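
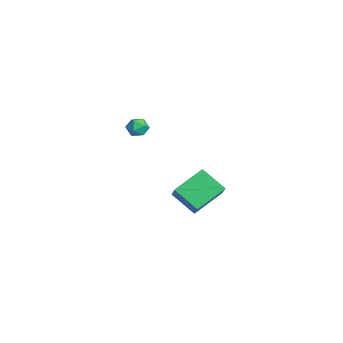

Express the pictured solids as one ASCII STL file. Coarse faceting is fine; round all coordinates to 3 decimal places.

solid 
facet normal -0.798 0.356 0.487
outer loop
vertex -3.927 2.822 -1.7
vertex -3.909 2.226 -1.234
vertex -3.523 2.854 -1.061
endloop
endfacet
facet normal -0.407 0.888 0.213
outer loop
vertex -3.927 2.822 -1.7
vertex -3.523 2.854 -1.061
vertex -3.239 3.138 -1.703
endloop
endfacet
facet normal -0.365 0.790 -0.492
outer loop
vertex -3.927 2.822 -1.7
vertex -3.239 3.138 -1.703
vertex -3.45 2.686 -2.272
endloop
endfacet
facet normal -0.729 0.198 -0.655
outer loop
vertex -3.927 2.822 -1.7
vertex -3.45 2.686 -2.272
vertex -3.864 2.122 -1.982
endloop
endfacet
facet normal -0.996 -0.069 -0.050
outer loop
vertex -3.927 2.822 -1.7
vertex -3.864 2.122 -1.982
vertex -3.909 2.226 -1.234
endloop
endfacet
facet normal 0.251 0.839 0.482
outer loop
vertex -3.239 3.138 -1.703
vertex -3.523 2.854 -1.061
vertex -2.796 2.738 -1.238
endloop
endfacet
facet normal -0.380 -0.021 0.925
outer loop
vertex -3.523 2.854 -1.061
vertex -3.909 2.226 -1.234
vertex -3.21 2.174 -0.948
endloop
endfacet
facet normal -0.701 -0.711 0.057
outer loop
vertex -3.909 2.226 -1.234
vertex -3.864 2.122 -1.982
vertex -3.421 1.722 -1.517
endloop
endfacet
facet normal -0.269 -0.277 -0.922
outer loop
vertex -3.864 2.122 -1.982
vertex -3.45 2.686 -2.272
vertex -3.137 2.006 -2.159
endloop
endfacet
facet normal 0.320 0.680 -0.659
outer loop
vertex -3.45 2.686 -2.272
vertex -3.239 3.138 -1.703
vertex -2.751 2.634 -1.986
endloop
endfacet
facet normal 0.729 -0.198 0.655
outer loop
vertex -2.733 2.038 -1.52
vertex -2.796 2.738 -1.238
vertex -3.21 2.174 -0.948
endloop
endfacet
facet normal 0.365 -0.790 0.492
outer loop
vertex -2.733 2.038 -1.52
vertex -3.21 2.174 -0.948
vertex -3.421 1.722 -1.517
endloop
endfacet
facet normal 0.407 -0.888 -0.213
outer loop
vertex -2.733 2.038 -1.52
vertex -3.421 1.722 -1.517
vertex -3.137 2.006 -2.159
endloop
endfacet
facet normal 0.798 -0.356 -0.487
outer loop
vertex -2.733 2.038 -1.52
vertex -3.137 2.006 -2.159
vertex -2.751 2.634 -1.986
endloop
endfacet
facet normal 0.996 0.069 0.050
outer loop
vertex -2.733 2.038 -1.52
vertex -2.751 2.634 -1.986
vertex -2.796 2.738 -1.238
endloop
endfacet
facet normal 0.269 0.277 0.922
outer loop
vertex -3.21 2.174 -0.948
vertex -2.796 2.738 -1.238
vertex -3.523 2.854 -1.061
endloop
endfacet
facet normal -0.320 -0.680 0.659
outer loop
vertex -3.421 1.722 -1.517
vertex -3.21 2.174 -0.948
vertex -3.909 2.226 -1.234
endloop
endfacet
facet normal -0.251 -0.839 -0.482
outer loop
vertex -3.137 2.006 -2.159
vertex -3.421 1.722 -1.517
vertex -3.864 2.122 -1.982
endloop
endfacet
facet normal 0.380 0.021 -0.925
outer loop
vertex -2.751 2.634 -1.986
vertex -3.137 2.006 -2.159
vertex -3.45 2.686 -2.272
endloop
endfacet
facet normal 0.701 0.711 -0.057
outer loop
vertex -2.796 2.738 -1.238
vertex -2.751 2.634 -1.986
vertex -3.239 3.138 -1.703
endloop
endfacet
facet normal -0.752 0.131 -0.646
outer loop
vertex 3.022 2.683 -3.716
vertex 2.447 4.436 -2.692
vertex 4.114 3.667 -4.789
endloop
endfacet
facet normal 0.272 -0.831 -0.485
outer loop
vertex 5.513 3.424 -3.588
vertex 3.022 2.683 -3.716
vertex 4.114 3.667 -4.789
endloop
endfacet
facet normal -0.752 0.131 -0.646
outer loop
vertex 4.114 3.667 -4.789
vertex 2.447 4.436 -2.692
vertex 3.539 5.42 -3.765
endloop
endfacet
facet normal 0.600 0.541 -0.589
outer loop
vertex 3.539 5.42 -3.765
vertex 5.513 3.424 -3.588
vertex 4.114 3.667 -4.789
endloop
endfacet
facet normal -0.600 -0.541 0.589
outer loop
vertex 3.022 2.683 -3.716
vertex 3.846 4.193 -1.491
vertex 2.447 4.436 -2.692
endloop
endfacet
facet normal 0.272 -0.831 -0.485
outer loop
vertex 4.421 2.44 -2.515
vertex 3.022 2.683 -3.716
vertex 5.513 3.424 -3.588
endloop
endfacet
facet normal -0.600 -0.541 0.589
outer loop
vertex 4.421 2.44 -2.515
vertex 3.846 4.193 -1.491
vertex 3.022 2.683 -3.716
endloop
endfacet
facet normal -0.272 0.831 0.485
outer loop
vertex 2.447 4.436 -2.692
vertex 3.846 4.193 -1.491
vertex 3.539 5.42 -3.765
endloop
endfacet
facet normal 0.600 0.541 -0.589
outer loop
vertex 4.938 5.177 -2.564
vertex 5.513 3.424 -3.588
vertex 3.539 5.42 -3.765
endloop
endfacet
facet normal -0.272 0.831 0.485
outer loop
vertex 3.539 5.42 -3.765
vertex 3.846 4.193 -1.491
vertex 4.938 5.177 -2.564
endloop
endfacet
facet normal 0.752 -0.131 0.646
outer loop
vertex 4.938 5.177 -2.564
vertex 4.421 2.44 -2.515
vertex 5.513 3.424 -3.588
endloop
endfacet
facet normal 0.752 -0.131 0.646
outer loop
vertex 3.846 4.193 -1.491
vertex 4.421 2.44 -2.515
vertex 4.938 5.177 -2.564
endloop
endfacet

endsolid


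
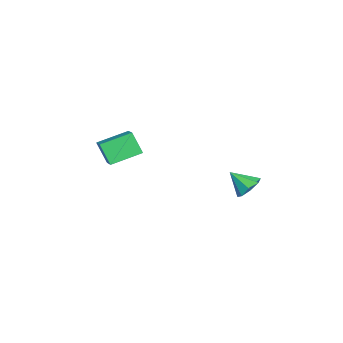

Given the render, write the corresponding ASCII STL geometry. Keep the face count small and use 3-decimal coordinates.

solid 
facet normal -0.347 -0.404 0.847
outer loop
vertex -1.803 -2.16 2.692
vertex -2.934 -2.44 2.095
vertex -1.079 -3.921 2.149
endloop
endfacet
facet normal 0.864 0.215 0.455
outer loop
vertex -0.546 -3.3 0.845
vertex -1.803 -2.16 2.692
vertex -1.079 -3.921 2.149
endloop
endfacet
facet normal -0.347 -0.403 0.847
outer loop
vertex -1.079 -3.921 2.149
vertex -2.934 -2.44 2.095
vertex -2.211 -4.202 1.552
endloop
endfacet
facet normal 0.365 -0.890 -0.274
outer loop
vertex -2.211 -4.202 1.552
vertex -0.546 -3.3 0.845
vertex -1.079 -3.921 2.149
endloop
endfacet
facet normal -0.365 0.890 0.274
outer loop
vertex -1.803 -2.16 2.692
vertex -2.401 -1.819 0.791
vertex -2.934 -2.44 2.095
endloop
endfacet
facet normal 0.864 0.214 0.456
outer loop
vertex -1.269 -1.538 1.388
vertex -1.803 -2.16 2.692
vertex -0.546 -3.3 0.845
endloop
endfacet
facet normal -0.366 0.889 0.275
outer loop
vertex -1.269 -1.538 1.388
vertex -2.401 -1.819 0.791
vertex -1.803 -2.16 2.692
endloop
endfacet
facet normal -0.864 -0.214 -0.455
outer loop
vertex -2.934 -2.44 2.095
vertex -2.401 -1.819 0.791
vertex -2.211 -4.202 1.552
endloop
endfacet
facet normal 0.365 -0.889 -0.275
outer loop
vertex -1.677 -3.58 0.248
vertex -0.546 -3.3 0.845
vertex -2.211 -4.202 1.552
endloop
endfacet
facet normal -0.864 -0.214 -0.456
outer loop
vertex -2.211 -4.202 1.552
vertex -2.401 -1.819 0.791
vertex -1.677 -3.58 0.248
endloop
endfacet
facet normal 0.347 0.403 -0.847
outer loop
vertex -1.677 -3.58 0.248
vertex -1.269 -1.538 1.388
vertex -0.546 -3.3 0.845
endloop
endfacet
facet normal 0.346 0.404 -0.847
outer loop
vertex -2.401 -1.819 0.791
vertex -1.269 -1.538 1.388
vertex -1.677 -3.58 0.248
endloop
endfacet
facet normal 0.232 0.710 -0.665
outer loop
vertex 3.87 4.828 2.6
vertex 3.519 4.348 1.965
vertex 3.223 4.957 2.512
endloop
endfacet
facet normal -0.081 0.250 0.965
outer loop
vertex 3.87 4.828 2.6
vertex 3.223 4.957 2.512
vertex 3.181 3.312 2.935
endloop
endfacet
facet normal 0.232 0.710 -0.665
outer loop
vertex 3.223 4.957 2.512
vertex 3.519 4.348 1.965
vertex 2.749 4.729 2.103
endloop
endfacet
facet normal -0.693 0.196 0.694
outer loop
vertex 3.223 4.957 2.512
vertex 2.749 4.729 2.103
vertex 3.181 3.312 2.935
endloop
endfacet
facet normal 0.232 0.710 -0.665
outer loop
vertex 2.749 4.729 2.103
vertex 3.519 4.348 1.965
vertex 2.726 4.278 1.614
endloop
endfacet
facet normal -0.963 -0.173 0.205
outer loop
vertex 2.749 4.729 2.103
vertex 2.726 4.278 1.614
vertex 3.181 3.312 2.935
endloop
endfacet
facet normal 0.232 0.710 -0.665
outer loop
vertex 2.726 4.278 1.614
vertex 3.519 4.348 1.965
vertex 3.168 3.868 1.33
endloop
endfacet
facet normal -0.735 -0.642 -0.217
outer loop
vertex 2.726 4.278 1.614
vertex 3.168 3.868 1.33
vertex 3.181 3.312 2.935
endloop
endfacet
facet normal 0.231 0.710 -0.665
outer loop
vertex 3.168 3.868 1.33
vertex 3.519 4.348 1.965
vertex 3.815 3.74 1.418
endloop
endfacet
facet normal -0.141 -0.936 -0.323
outer loop
vertex 3.168 3.868 1.33
vertex 3.815 3.74 1.418
vertex 3.181 3.312 2.935
endloop
endfacet
facet normal 0.231 0.710 -0.665
outer loop
vertex 3.815 3.74 1.418
vertex 3.519 4.348 1.965
vertex 4.289 3.968 1.826
endloop
endfacet
facet normal 0.469 -0.881 -0.053
outer loop
vertex 3.815 3.74 1.418
vertex 4.289 3.968 1.826
vertex 3.181 3.312 2.935
endloop
endfacet
facet normal 0.231 0.711 -0.665
outer loop
vertex 4.289 3.968 1.826
vertex 3.519 4.348 1.965
vertex 4.312 4.419 2.316
endloop
endfacet
facet normal 0.740 -0.512 0.436
outer loop
vertex 4.289 3.968 1.826
vertex 4.312 4.419 2.316
vertex 3.181 3.312 2.935
endloop
endfacet
facet normal 0.231 0.711 -0.665
outer loop
vertex 4.312 4.419 2.316
vertex 3.519 4.348 1.965
vertex 3.87 4.828 2.6
endloop
endfacet
facet normal 0.512 -0.043 0.858
outer loop
vertex 4.312 4.419 2.316
vertex 3.87 4.828 2.6
vertex 3.181 3.312 2.935
endloop
endfacet

endsolid


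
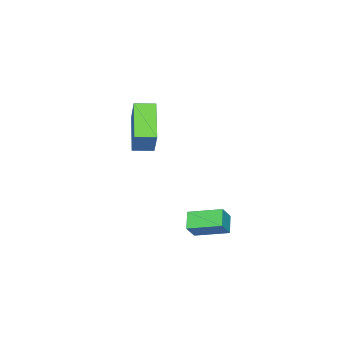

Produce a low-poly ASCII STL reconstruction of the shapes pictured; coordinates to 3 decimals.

solid 
facet normal -0.620 0.049 -0.783
outer loop
vertex -0.625 2.285 1.151
vertex -1.004 3.662 1.537
vertex 0.028 2.603 0.654
endloop
endfacet
facet normal 0.256 -0.931 -0.260
outer loop
vertex 0.604 2.558 1.383
vertex -0.625 2.285 1.151
vertex 0.028 2.603 0.654
endloop
endfacet
facet normal -0.620 0.049 -0.783
outer loop
vertex 0.028 2.603 0.654
vertex -1.004 3.662 1.537
vertex -0.351 3.981 1.04
endloop
endfacet
facet normal 0.742 0.362 -0.564
outer loop
vertex -0.351 3.981 1.04
vertex 0.604 2.558 1.383
vertex 0.028 2.603 0.654
endloop
endfacet
facet normal -0.742 -0.362 0.564
outer loop
vertex -0.625 2.285 1.151
vertex -0.428 3.617 2.266
vertex -1.004 3.662 1.537
endloop
endfacet
facet normal 0.256 -0.931 -0.261
outer loop
vertex -0.049 2.239 1.88
vertex -0.625 2.285 1.151
vertex 0.604 2.558 1.383
endloop
endfacet
facet normal -0.742 -0.362 0.564
outer loop
vertex -0.049 2.239 1.88
vertex -0.428 3.617 2.266
vertex -0.625 2.285 1.151
endloop
endfacet
facet normal -0.257 0.931 0.260
outer loop
vertex -1.004 3.662 1.537
vertex -0.428 3.617 2.266
vertex -0.351 3.981 1.04
endloop
endfacet
facet normal 0.742 0.362 -0.564
outer loop
vertex 0.225 3.935 1.769
vertex 0.604 2.558 1.383
vertex -0.351 3.981 1.04
endloop
endfacet
facet normal -0.255 0.931 0.260
outer loop
vertex -0.351 3.981 1.04
vertex -0.428 3.617 2.266
vertex 0.225 3.935 1.769
endloop
endfacet
facet normal 0.620 -0.049 0.783
outer loop
vertex 0.225 3.935 1.769
vertex -0.049 2.239 1.88
vertex 0.604 2.558 1.383
endloop
endfacet
facet normal 0.620 -0.049 0.783
outer loop
vertex -0.428 3.617 2.266
vertex -0.049 2.239 1.88
vertex 0.225 3.935 1.769
endloop
endfacet
facet normal -0.436 -0.337 -0.834
outer loop
vertex -4.379 -2.834 3.695
vertex -4.889 -2.046 3.643
vertex -2.979 -2.0 2.625
endloop
endfacet
facet normal 0.542 -0.839 0.055
outer loop
vertex -2.271 -1.454 3.977
vertex -4.379 -2.834 3.695
vertex -2.979 -2.0 2.625
endloop
endfacet
facet normal -0.437 -0.336 -0.835
outer loop
vertex -2.979 -2.0 2.625
vertex -4.889 -2.046 3.643
vertex -3.488 -1.211 2.574
endloop
endfacet
facet normal 0.718 0.428 -0.549
outer loop
vertex -3.488 -1.211 2.574
vertex -2.271 -1.454 3.977
vertex -2.979 -2.0 2.625
endloop
endfacet
facet normal -0.718 -0.428 0.549
outer loop
vertex -4.379 -2.834 3.695
vertex -4.181 -1.5 4.995
vertex -4.889 -2.046 3.643
endloop
endfacet
facet normal 0.542 -0.839 0.055
outer loop
vertex -3.672 -2.289 5.046
vertex -4.379 -2.834 3.695
vertex -2.271 -1.454 3.977
endloop
endfacet
facet normal -0.718 -0.428 0.549
outer loop
vertex -3.672 -2.289 5.046
vertex -4.181 -1.5 4.995
vertex -4.379 -2.834 3.695
endloop
endfacet
facet normal -0.542 0.839 -0.055
outer loop
vertex -4.889 -2.046 3.643
vertex -4.181 -1.5 4.995
vertex -3.488 -1.211 2.574
endloop
endfacet
facet normal 0.718 0.428 -0.549
outer loop
vertex -2.781 -0.666 3.925
vertex -2.271 -1.454 3.977
vertex -3.488 -1.211 2.574
endloop
endfacet
facet normal -0.542 0.839 -0.055
outer loop
vertex -3.488 -1.211 2.574
vertex -4.181 -1.5 4.995
vertex -2.781 -0.666 3.925
endloop
endfacet
facet normal 0.436 0.337 0.835
outer loop
vertex -2.781 -0.666 3.925
vertex -3.672 -2.289 5.046
vertex -2.271 -1.454 3.977
endloop
endfacet
facet normal 0.437 0.336 0.834
outer loop
vertex -4.181 -1.5 4.995
vertex -3.672 -2.289 5.046
vertex -2.781 -0.666 3.925
endloop
endfacet

endsolid


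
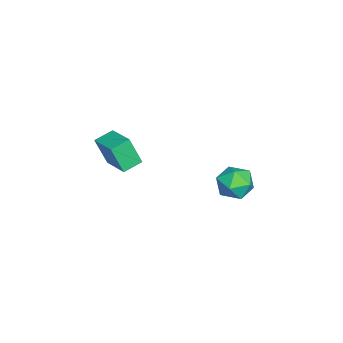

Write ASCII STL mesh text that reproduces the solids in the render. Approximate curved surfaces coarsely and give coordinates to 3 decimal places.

solid 
facet normal -0.904 -0.426 -0.034
outer loop
vertex -3.923 3.609 -4.093
vertex -3.474 2.661 -4.167
vertex -3.699 3.064 -3.222
endloop
endfacet
facet normal -0.921 0.177 0.348
outer loop
vertex -3.923 3.609 -4.093
vertex -3.699 3.064 -3.222
vertex -3.513 4.098 -3.257
endloop
endfacet
facet normal -0.700 0.710 -0.072
outer loop
vertex -3.923 3.609 -4.093
vertex -3.513 4.098 -3.257
vertex -3.173 4.335 -4.223
endloop
endfacet
facet normal -0.547 0.438 -0.713
outer loop
vertex -3.923 3.609 -4.093
vertex -3.173 4.335 -4.223
vertex -3.149 3.447 -4.786
endloop
endfacet
facet normal -0.673 -0.265 -0.690
outer loop
vertex -3.923 3.609 -4.093
vertex -3.149 3.447 -4.786
vertex -3.474 2.661 -4.167
endloop
endfacet
facet normal -0.455 0.112 0.884
outer loop
vertex -3.513 4.098 -3.257
vertex -3.699 3.064 -3.222
vertex -2.811 3.453 -2.814
endloop
endfacet
facet normal -0.427 -0.864 0.267
outer loop
vertex -3.699 3.064 -3.222
vertex -3.474 2.661 -4.167
vertex -2.787 2.565 -3.377
endloop
endfacet
facet normal -0.053 -0.604 -0.795
outer loop
vertex -3.474 2.661 -4.167
vertex -3.149 3.447 -4.786
vertex -2.447 2.802 -4.343
endloop
endfacet
facet normal 0.150 0.532 -0.833
outer loop
vertex -3.149 3.447 -4.786
vertex -3.173 4.335 -4.223
vertex -2.261 3.836 -4.378
endloop
endfacet
facet normal -0.099 0.974 0.204
outer loop
vertex -3.173 4.335 -4.223
vertex -3.513 4.098 -3.257
vertex -2.486 4.239 -3.433
endloop
endfacet
facet normal 0.547 -0.438 0.713
outer loop
vertex -2.037 3.291 -3.507
vertex -2.811 3.453 -2.814
vertex -2.787 2.565 -3.377
endloop
endfacet
facet normal 0.700 -0.710 0.072
outer loop
vertex -2.037 3.291 -3.507
vertex -2.787 2.565 -3.377
vertex -2.447 2.802 -4.343
endloop
endfacet
facet normal 0.921 -0.177 -0.348
outer loop
vertex -2.037 3.291 -3.507
vertex -2.447 2.802 -4.343
vertex -2.261 3.836 -4.378
endloop
endfacet
facet normal 0.904 0.426 0.034
outer loop
vertex -2.037 3.291 -3.507
vertex -2.261 3.836 -4.378
vertex -2.486 4.239 -3.433
endloop
endfacet
facet normal 0.673 0.265 0.690
outer loop
vertex -2.037 3.291 -3.507
vertex -2.486 4.239 -3.433
vertex -2.811 3.453 -2.814
endloop
endfacet
facet normal -0.150 -0.532 0.833
outer loop
vertex -2.787 2.565 -3.377
vertex -2.811 3.453 -2.814
vertex -3.699 3.064 -3.222
endloop
endfacet
facet normal 0.099 -0.974 -0.204
outer loop
vertex -2.447 2.802 -4.343
vertex -2.787 2.565 -3.377
vertex -3.474 2.661 -4.167
endloop
endfacet
facet normal 0.455 -0.112 -0.884
outer loop
vertex -2.261 3.836 -4.378
vertex -2.447 2.802 -4.343
vertex -3.149 3.447 -4.786
endloop
endfacet
facet normal 0.427 0.864 -0.267
outer loop
vertex -2.486 4.239 -3.433
vertex -2.261 3.836 -4.378
vertex -3.173 4.335 -4.223
endloop
endfacet
facet normal 0.053 0.604 0.795
outer loop
vertex -2.811 3.453 -2.814
vertex -2.486 4.239 -3.433
vertex -3.513 4.098 -3.257
endloop
endfacet
facet normal -0.762 -0.589 -0.269
outer loop
vertex 1.642 -2.406 2.234
vertex 0.996 -1.689 2.496
vertex 1.702 -1.831 0.806
endloop
endfacet
facet normal 0.646 -0.717 -0.261
outer loop
vertex 2.944 -0.871 1.244
vertex 1.642 -2.406 2.234
vertex 1.702 -1.831 0.806
endloop
endfacet
facet normal -0.762 -0.589 -0.269
outer loop
vertex 1.702 -1.831 0.806
vertex 0.996 -1.689 2.496
vertex 1.055 -1.114 1.068
endloop
endfacet
facet normal 0.038 0.373 -0.927
outer loop
vertex 1.055 -1.114 1.068
vertex 2.944 -0.871 1.244
vertex 1.702 -1.831 0.806
endloop
endfacet
facet normal -0.038 -0.373 0.927
outer loop
vertex 1.642 -2.406 2.234
vertex 2.238 -0.729 2.934
vertex 0.996 -1.689 2.496
endloop
endfacet
facet normal 0.646 -0.717 -0.262
outer loop
vertex 2.885 -1.446 2.672
vertex 1.642 -2.406 2.234
vertex 2.944 -0.871 1.244
endloop
endfacet
facet normal -0.038 -0.373 0.927
outer loop
vertex 2.885 -1.446 2.672
vertex 2.238 -0.729 2.934
vertex 1.642 -2.406 2.234
endloop
endfacet
facet normal -0.646 0.717 0.262
outer loop
vertex 0.996 -1.689 2.496
vertex 2.238 -0.729 2.934
vertex 1.055 -1.114 1.068
endloop
endfacet
facet normal 0.038 0.373 -0.927
outer loop
vertex 2.298 -0.154 1.506
vertex 2.944 -0.871 1.244
vertex 1.055 -1.114 1.068
endloop
endfacet
facet normal -0.646 0.717 0.262
outer loop
vertex 1.055 -1.114 1.068
vertex 2.238 -0.729 2.934
vertex 2.298 -0.154 1.506
endloop
endfacet
facet normal 0.762 0.589 0.269
outer loop
vertex 2.298 -0.154 1.506
vertex 2.885 -1.446 2.672
vertex 2.944 -0.871 1.244
endloop
endfacet
facet normal 0.762 0.589 0.269
outer loop
vertex 2.238 -0.729 2.934
vertex 2.885 -1.446 2.672
vertex 2.298 -0.154 1.506
endloop
endfacet

endsolid


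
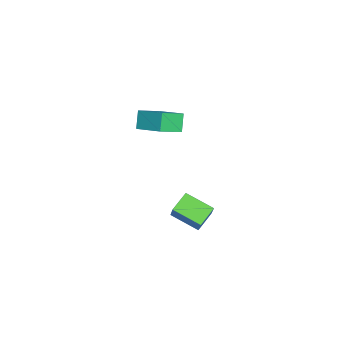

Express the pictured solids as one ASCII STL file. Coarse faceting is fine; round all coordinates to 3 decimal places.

solid 
facet normal -0.503 -0.771 -0.392
outer loop
vertex -2.934 -3.686 4.256
vertex -4.006 -2.59 3.475
vertex -2.155 -3.665 3.215
endloop
endfacet
facet normal 0.623 -0.637 0.454
outer loop
vertex -1.114 -2.07 4.025
vertex -2.934 -3.686 4.256
vertex -2.155 -3.665 3.215
endloop
endfacet
facet normal -0.503 -0.771 -0.391
outer loop
vertex -2.155 -3.665 3.215
vertex -4.006 -2.59 3.475
vertex -3.227 -2.57 2.434
endloop
endfacet
facet normal 0.599 0.016 -0.801
outer loop
vertex -3.227 -2.57 2.434
vertex -1.114 -2.07 4.025
vertex -2.155 -3.665 3.215
endloop
endfacet
facet normal -0.599 -0.016 0.801
outer loop
vertex -2.934 -3.686 4.256
vertex -2.965 -0.995 4.285
vertex -4.006 -2.59 3.475
endloop
endfacet
facet normal 0.623 -0.637 0.454
outer loop
vertex -1.893 -2.09 5.066
vertex -2.934 -3.686 4.256
vertex -1.114 -2.07 4.025
endloop
endfacet
facet normal -0.599 -0.016 0.801
outer loop
vertex -1.893 -2.09 5.066
vertex -2.965 -0.995 4.285
vertex -2.934 -3.686 4.256
endloop
endfacet
facet normal -0.623 0.637 -0.454
outer loop
vertex -4.006 -2.59 3.475
vertex -2.965 -0.995 4.285
vertex -3.227 -2.57 2.434
endloop
endfacet
facet normal 0.599 0.016 -0.801
outer loop
vertex -2.186 -0.974 3.244
vertex -1.114 -2.07 4.025
vertex -3.227 -2.57 2.434
endloop
endfacet
facet normal -0.623 0.637 -0.454
outer loop
vertex -3.227 -2.57 2.434
vertex -2.965 -0.995 4.285
vertex -2.186 -0.974 3.244
endloop
endfacet
facet normal 0.503 0.771 0.391
outer loop
vertex -2.186 -0.974 3.244
vertex -1.893 -2.09 5.066
vertex -1.114 -2.07 4.025
endloop
endfacet
facet normal 0.502 0.771 0.391
outer loop
vertex -2.965 -0.995 4.285
vertex -1.893 -2.09 5.066
vertex -2.186 -0.974 3.244
endloop
endfacet
facet normal -0.565 -0.159 -0.810
outer loop
vertex -1.576 -1.554 -4.101
vertex -2.698 -0.939 -3.439
vertex -1.036 0.209 -4.823
endloop
endfacet
facet normal 0.779 -0.427 -0.460
outer loop
vertex -0.002 0.499 -3.341
vertex -1.576 -1.554 -4.101
vertex -1.036 0.209 -4.823
endloop
endfacet
facet normal -0.565 -0.159 -0.810
outer loop
vertex -1.036 0.209 -4.823
vertex -2.698 -0.939 -3.439
vertex -2.158 0.823 -4.161
endloop
endfacet
facet normal 0.272 0.891 -0.364
outer loop
vertex -2.158 0.823 -4.161
vertex -0.002 0.499 -3.341
vertex -1.036 0.209 -4.823
endloop
endfacet
facet normal -0.273 -0.890 0.365
outer loop
vertex -1.576 -1.554 -4.101
vertex -1.664 -0.649 -1.957
vertex -2.698 -0.939 -3.439
endloop
endfacet
facet normal 0.779 -0.427 -0.460
outer loop
vertex -0.542 -1.263 -2.619
vertex -1.576 -1.554 -4.101
vertex -0.002 0.499 -3.341
endloop
endfacet
facet normal -0.272 -0.890 0.365
outer loop
vertex -0.542 -1.263 -2.619
vertex -1.664 -0.649 -1.957
vertex -1.576 -1.554 -4.101
endloop
endfacet
facet normal -0.779 0.427 0.460
outer loop
vertex -2.698 -0.939 -3.439
vertex -1.664 -0.649 -1.957
vertex -2.158 0.823 -4.161
endloop
endfacet
facet normal 0.273 0.890 -0.365
outer loop
vertex -1.124 1.114 -2.679
vertex -0.002 0.499 -3.341
vertex -2.158 0.823 -4.161
endloop
endfacet
facet normal -0.779 0.427 0.460
outer loop
vertex -2.158 0.823 -4.161
vertex -1.664 -0.649 -1.957
vertex -1.124 1.114 -2.679
endloop
endfacet
facet normal 0.565 0.159 0.810
outer loop
vertex -1.124 1.114 -2.679
vertex -0.542 -1.263 -2.619
vertex -0.002 0.499 -3.341
endloop
endfacet
facet normal 0.565 0.159 0.810
outer loop
vertex -1.664 -0.649 -1.957
vertex -0.542 -1.263 -2.619
vertex -1.124 1.114 -2.679
endloop
endfacet

endsolid


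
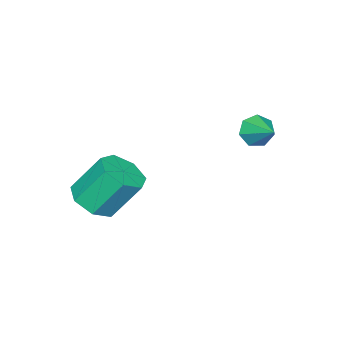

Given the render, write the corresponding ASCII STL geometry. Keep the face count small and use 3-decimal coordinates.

solid 
facet normal 0.311 -0.481 -0.819
outer loop
vertex 2.547 -1.497 -1.27
vertex 1.733 -2.11 -1.219
vertex 1.829 -1.219 -1.706
endloop
endfacet
facet normal 0.495 0.818 -0.293
outer loop
vertex 2.547 -1.497 -1.27
vertex 1.829 -1.219 -1.706
vertex 1.941 -0.558 0.328
endloop
endfacet
facet normal 0.496 0.817 -0.293
outer loop
vertex 1.941 -0.558 0.328
vertex 1.829 -1.219 -1.706
vertex 1.223 -0.279 -0.109
endloop
endfacet
facet normal -0.311 0.482 0.819
outer loop
vertex 1.941 -0.558 0.328
vertex 1.223 -0.279 -0.109
vertex 1.127 -1.17 0.379
endloop
endfacet
facet normal 0.311 -0.481 -0.819
outer loop
vertex 1.829 -1.219 -1.706
vertex 1.733 -2.11 -1.219
vertex 1.039 -1.611 -1.776
endloop
endfacet
facet normal -0.325 0.756 -0.568
outer loop
vertex 1.829 -1.219 -1.706
vertex 1.039 -1.611 -1.776
vertex 1.223 -0.279 -0.109
endloop
endfacet
facet normal -0.326 0.756 -0.568
outer loop
vertex 1.223 -0.279 -0.109
vertex 1.039 -1.611 -1.776
vertex 0.432 -0.672 -0.178
endloop
endfacet
facet normal -0.311 0.482 0.819
outer loop
vertex 1.223 -0.279 -0.109
vertex 0.432 -0.672 -0.178
vertex 1.127 -1.17 0.379
endloop
endfacet
facet normal 0.311 -0.482 -0.819
outer loop
vertex 1.039 -1.611 -1.776
vertex 1.733 -2.11 -1.219
vertex 0.772 -2.379 -1.426
endloop
endfacet
facet normal -0.901 0.124 -0.415
outer loop
vertex 1.039 -1.611 -1.776
vertex 0.772 -2.379 -1.426
vertex 0.432 -0.672 -0.178
endloop
endfacet
facet normal -0.901 0.124 -0.415
outer loop
vertex 0.432 -0.672 -0.178
vertex 0.772 -2.379 -1.426
vertex 0.165 -1.44 0.172
endloop
endfacet
facet normal -0.311 0.482 0.819
outer loop
vertex 0.432 -0.672 -0.178
vertex 0.165 -1.44 0.172
vertex 1.127 -1.17 0.379
endloop
endfacet
facet normal 0.311 -0.482 -0.819
outer loop
vertex 0.772 -2.379 -1.426
vertex 1.733 -2.11 -1.219
vertex 1.228 -2.944 -0.92
endloop
endfacet
facet normal -0.798 -0.600 0.049
outer loop
vertex 0.772 -2.379 -1.426
vertex 1.228 -2.944 -0.92
vertex 0.165 -1.44 0.172
endloop
endfacet
facet normal -0.798 -0.601 0.050
outer loop
vertex 0.165 -1.44 0.172
vertex 1.228 -2.944 -0.92
vertex 0.622 -2.005 0.677
endloop
endfacet
facet normal -0.311 0.481 0.820
outer loop
vertex 0.165 -1.44 0.172
vertex 0.622 -2.005 0.677
vertex 1.127 -1.17 0.379
endloop
endfacet
facet normal 0.311 -0.482 -0.819
outer loop
vertex 1.228 -2.944 -0.92
vertex 1.733 -2.11 -1.219
vertex 2.065 -2.881 -0.639
endloop
endfacet
facet normal -0.095 -0.873 0.478
outer loop
vertex 1.228 -2.944 -0.92
vertex 2.065 -2.881 -0.639
vertex 0.622 -2.005 0.677
endloop
endfacet
facet normal -0.094 -0.873 0.478
outer loop
vertex 0.622 -2.005 0.677
vertex 2.065 -2.881 -0.639
vertex 1.459 -1.941 0.958
endloop
endfacet
facet normal -0.312 0.481 0.819
outer loop
vertex 0.622 -2.005 0.677
vertex 1.459 -1.941 0.958
vertex 1.127 -1.17 0.379
endloop
endfacet
facet normal 0.311 -0.482 -0.819
outer loop
vertex 2.065 -2.881 -0.639
vertex 1.733 -2.11 -1.219
vertex 2.652 -2.237 -0.795
endloop
endfacet
facet normal 0.681 -0.488 0.546
outer loop
vertex 2.065 -2.881 -0.639
vertex 2.652 -2.237 -0.795
vertex 1.459 -1.941 0.958
endloop
endfacet
facet normal 0.681 -0.489 0.546
outer loop
vertex 1.459 -1.941 0.958
vertex 2.652 -2.237 -0.795
vertex 2.046 -1.297 0.803
endloop
endfacet
facet normal -0.312 0.481 0.819
outer loop
vertex 1.459 -1.941 0.958
vertex 2.046 -1.297 0.803
vertex 1.127 -1.17 0.379
endloop
endfacet
facet normal 0.311 -0.482 -0.819
outer loop
vertex 2.652 -2.237 -0.795
vertex 1.733 -2.11 -1.219
vertex 2.547 -1.497 -1.27
endloop
endfacet
facet normal 0.943 0.264 0.202
outer loop
vertex 2.652 -2.237 -0.795
vertex 2.547 -1.497 -1.27
vertex 2.046 -1.297 0.803
endloop
endfacet
facet normal 0.943 0.264 0.202
outer loop
vertex 2.046 -1.297 0.803
vertex 2.547 -1.497 -1.27
vertex 1.941 -0.558 0.328
endloop
endfacet
facet normal -0.311 0.482 0.819
outer loop
vertex 2.046 -1.297 0.803
vertex 1.941 -0.558 0.328
vertex 1.127 -1.17 0.379
endloop
endfacet
facet normal -0.409 -0.805 -0.430
outer loop
vertex -2.161 2.021 1.247
vertex -2.692 2.015 1.763
vertex -2.688 2.362 1.11
endloop
endfacet
facet normal 0.538 0.590 -0.602
outer loop
vertex -2.161 2.021 1.247
vertex -2.688 2.362 1.11
vertex -2.128 3.125 2.357
endloop
endfacet
facet normal -0.408 -0.805 -0.430
outer loop
vertex -2.688 2.362 1.11
vertex -2.692 2.015 1.763
vertex -3.217 2.441 1.464
endloop
endfacet
facet normal -0.175 0.873 -0.456
outer loop
vertex -2.688 2.362 1.11
vertex -3.217 2.441 1.464
vertex -2.128 3.125 2.357
endloop
endfacet
facet normal -0.409 -0.805 -0.430
outer loop
vertex -3.217 2.441 1.464
vertex -2.692 2.015 1.763
vertex -3.351 2.2 2.043
endloop
endfacet
facet normal -0.622 0.763 0.174
outer loop
vertex -3.217 2.441 1.464
vertex -3.351 2.2 2.043
vertex -2.128 3.125 2.357
endloop
endfacet
facet normal -0.409 -0.804 -0.431
outer loop
vertex -3.351 2.2 2.043
vertex -2.692 2.015 1.763
vertex -2.989 1.818 2.412
endloop
endfacet
facet normal -0.468 0.343 0.814
outer loop
vertex -3.351 2.2 2.043
vertex -2.989 1.818 2.412
vertex -2.128 3.125 2.357
endloop
endfacet
facet normal -0.408 -0.805 -0.431
outer loop
vertex -2.989 1.818 2.412
vertex -2.692 2.015 1.763
vertex -2.403 1.585 2.292
endloop
endfacet
facet normal 0.172 -0.072 0.982
outer loop
vertex -2.989 1.818 2.412
vertex -2.403 1.585 2.292
vertex -2.128 3.125 2.357
endloop
endfacet
facet normal -0.409 -0.805 -0.430
outer loop
vertex -2.403 1.585 2.292
vertex -2.692 2.015 1.763
vertex -2.034 1.675 1.773
endloop
endfacet
facet normal 0.817 -0.169 0.551
outer loop
vertex -2.403 1.585 2.292
vertex -2.034 1.675 1.773
vertex -2.128 3.125 2.357
endloop
endfacet
facet normal -0.409 -0.805 -0.430
outer loop
vertex -2.034 1.675 1.773
vertex -2.692 2.015 1.763
vertex -2.161 2.021 1.247
endloop
endfacet
facet normal 0.980 0.126 -0.154
outer loop
vertex -2.034 1.675 1.773
vertex -2.161 2.021 1.247
vertex -2.128 3.125 2.357
endloop
endfacet

endsolid


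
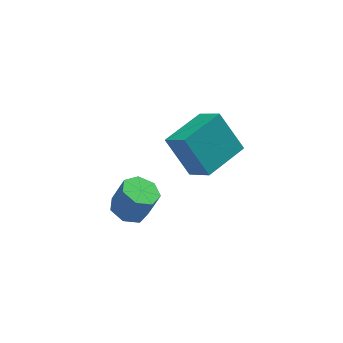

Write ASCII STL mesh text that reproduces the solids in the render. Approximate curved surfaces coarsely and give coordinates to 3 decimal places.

solid 
facet normal -0.401 0.683 -0.610
outer loop
vertex -0.337 4.004 -1.256
vertex 1.222 5.061 -1.099
vertex 0.384 3.153 -2.682
endloop
endfacet
facet normal -0.825 -0.559 -0.083
outer loop
vertex 0.898 2.279 -1.901
vertex -0.337 4.004 -1.256
vertex 0.384 3.153 -2.682
endloop
endfacet
facet normal -0.402 0.683 -0.610
outer loop
vertex 0.384 3.153 -2.682
vertex 1.222 5.061 -1.099
vertex 1.942 4.211 -2.525
endloop
endfacet
facet normal 0.398 -0.470 -0.788
outer loop
vertex 1.942 4.211 -2.525
vertex 0.898 2.279 -1.901
vertex 0.384 3.153 -2.682
endloop
endfacet
facet normal -0.398 0.470 0.788
outer loop
vertex -0.337 4.004 -1.256
vertex 1.736 4.187 -0.318
vertex 1.222 5.061 -1.099
endloop
endfacet
facet normal -0.825 -0.559 -0.083
outer loop
vertex 0.178 3.129 -0.475
vertex -0.337 4.004 -1.256
vertex 0.898 2.279 -1.901
endloop
endfacet
facet normal -0.398 0.469 0.788
outer loop
vertex 0.178 3.129 -0.475
vertex 1.736 4.187 -0.318
vertex -0.337 4.004 -1.256
endloop
endfacet
facet normal 0.825 0.559 0.083
outer loop
vertex 1.222 5.061 -1.099
vertex 1.736 4.187 -0.318
vertex 1.942 4.211 -2.525
endloop
endfacet
facet normal 0.398 -0.470 -0.788
outer loop
vertex 2.457 3.336 -1.744
vertex 0.898 2.279 -1.901
vertex 1.942 4.211 -2.525
endloop
endfacet
facet normal 0.825 0.560 0.083
outer loop
vertex 1.942 4.211 -2.525
vertex 1.736 4.187 -0.318
vertex 2.457 3.336 -1.744
endloop
endfacet
facet normal 0.402 -0.683 0.610
outer loop
vertex 2.457 3.336 -1.744
vertex 0.178 3.129 -0.475
vertex 0.898 2.279 -1.901
endloop
endfacet
facet normal 0.402 -0.682 0.610
outer loop
vertex 1.736 4.187 -0.318
vertex 0.178 3.129 -0.475
vertex 2.457 3.336 -1.744
endloop
endfacet
facet normal -0.362 0.085 -0.928
outer loop
vertex -1.889 -0.295 -0.657
vertex -2.522 -0.11 -0.393
vertex -1.975 0.308 -0.568
endloop
endfacet
facet normal 0.922 0.182 -0.342
outer loop
vertex -1.889 -0.295 -0.657
vertex -1.975 0.308 -0.568
vertex -1.466 -0.394 0.43
endloop
endfacet
facet normal 0.922 0.182 -0.342
outer loop
vertex -1.466 -0.394 0.43
vertex -1.975 0.308 -0.568
vertex -1.552 0.209 0.519
endloop
endfacet
facet normal 0.361 -0.085 0.928
outer loop
vertex -1.466 -0.394 0.43
vertex -1.552 0.209 0.519
vertex -2.098 -0.21 0.693
endloop
endfacet
facet normal -0.362 0.086 -0.928
outer loop
vertex -1.975 0.308 -0.568
vertex -2.522 -0.11 -0.393
vertex -2.473 0.596 -0.347
endloop
endfacet
facet normal 0.464 0.880 -0.101
outer loop
vertex -1.975 0.308 -0.568
vertex -2.473 0.596 -0.347
vertex -1.552 0.209 0.519
endloop
endfacet
facet normal 0.464 0.880 -0.101
outer loop
vertex -1.552 0.209 0.519
vertex -2.473 0.596 -0.347
vertex -2.05 0.497 0.739
endloop
endfacet
facet normal 0.361 -0.085 0.929
outer loop
vertex -1.552 0.209 0.519
vertex -2.05 0.497 0.739
vertex -2.098 -0.21 0.693
endloop
endfacet
facet normal -0.360 0.086 -0.929
outer loop
vertex -2.473 0.596 -0.347
vertex -2.522 -0.11 -0.393
vertex -3.008 0.352 -0.162
endloop
endfacet
facet normal -0.342 0.914 0.217
outer loop
vertex -2.473 0.596 -0.347
vertex -3.008 0.352 -0.162
vertex -2.05 0.497 0.739
endloop
endfacet
facet normal -0.342 0.915 0.216
outer loop
vertex -2.05 0.497 0.739
vertex -3.008 0.352 -0.162
vertex -2.585 0.253 0.925
endloop
endfacet
facet normal 0.362 -0.085 0.928
outer loop
vertex -2.05 0.497 0.739
vertex -2.585 0.253 0.925
vertex -2.098 -0.21 0.693
endloop
endfacet
facet normal -0.362 0.084 -0.929
outer loop
vertex -3.008 0.352 -0.162
vertex -2.522 -0.11 -0.393
vertex -3.176 -0.24 -0.15
endloop
endfacet
facet normal -0.891 0.261 0.371
outer loop
vertex -3.008 0.352 -0.162
vertex -3.176 -0.24 -0.15
vertex -2.585 0.253 0.925
endloop
endfacet
facet normal -0.892 0.260 0.371
outer loop
vertex -2.585 0.253 0.925
vertex -3.176 -0.24 -0.15
vertex -2.753 -0.339 0.936
endloop
endfacet
facet normal 0.361 -0.085 0.929
outer loop
vertex -2.585 0.253 0.925
vertex -2.753 -0.339 0.936
vertex -2.098 -0.21 0.693
endloop
endfacet
facet normal -0.362 0.085 -0.928
outer loop
vertex -3.176 -0.24 -0.15
vertex -2.522 -0.11 -0.393
vertex -2.851 -0.735 -0.322
endloop
endfacet
facet normal -0.769 -0.590 0.246
outer loop
vertex -3.176 -0.24 -0.15
vertex -2.851 -0.735 -0.322
vertex -2.753 -0.339 0.936
endloop
endfacet
facet normal -0.769 -0.590 0.246
outer loop
vertex -2.753 -0.339 0.936
vertex -2.851 -0.735 -0.322
vertex -2.428 -0.834 0.765
endloop
endfacet
facet normal 0.361 -0.084 0.929
outer loop
vertex -2.753 -0.339 0.936
vertex -2.428 -0.834 0.765
vertex -2.098 -0.21 0.693
endloop
endfacet
facet normal -0.361 0.085 -0.929
outer loop
vertex -2.851 -0.735 -0.322
vertex -2.522 -0.11 -0.393
vertex -2.278 -0.76 -0.547
endloop
endfacet
facet normal -0.069 -0.996 -0.064
outer loop
vertex -2.851 -0.735 -0.322
vertex -2.278 -0.76 -0.547
vertex -2.428 -0.834 0.765
endloop
endfacet
facet normal -0.069 -0.996 -0.064
outer loop
vertex -2.428 -0.834 0.765
vertex -2.278 -0.76 -0.547
vertex -1.855 -0.859 0.539
endloop
endfacet
facet normal 0.362 -0.085 0.928
outer loop
vertex -2.428 -0.834 0.765
vertex -1.855 -0.859 0.539
vertex -2.098 -0.21 0.693
endloop
endfacet
facet normal -0.363 0.084 -0.928
outer loop
vertex -2.278 -0.76 -0.547
vertex -2.522 -0.11 -0.393
vertex -1.889 -0.295 -0.657
endloop
endfacet
facet normal 0.686 -0.651 -0.326
outer loop
vertex -2.278 -0.76 -0.547
vertex -1.889 -0.295 -0.657
vertex -1.855 -0.859 0.539
endloop
endfacet
facet normal 0.686 -0.650 -0.326
outer loop
vertex -1.855 -0.859 0.539
vertex -1.889 -0.295 -0.657
vertex -1.466 -0.394 0.43
endloop
endfacet
facet normal 0.362 -0.085 0.928
outer loop
vertex -1.855 -0.859 0.539
vertex -1.466 -0.394 0.43
vertex -2.098 -0.21 0.693
endloop
endfacet

endsolid


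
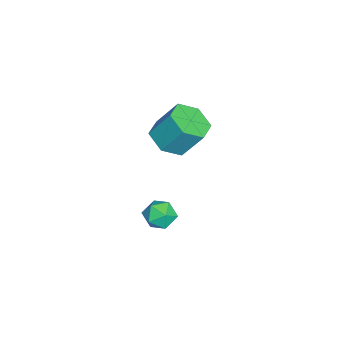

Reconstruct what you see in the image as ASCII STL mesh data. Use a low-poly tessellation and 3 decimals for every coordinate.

solid 
facet normal -0.456 0.789 -0.411
outer loop
vertex -0.042 -2.349 -2.196
vertex -0.588 -2.353 -1.598
vertex 0.092 -1.92 -1.522
endloop
endfacet
facet normal 0.242 0.796 -0.555
outer loop
vertex -0.042 -2.349 -2.196
vertex 0.092 -1.92 -1.522
vertex 0.695 -2.34 -1.861
endloop
endfacet
facet normal 0.404 0.189 -0.895
outer loop
vertex -0.042 -2.349 -2.196
vertex 0.695 -2.34 -1.861
vertex 0.388 -3.033 -2.146
endloop
endfacet
facet normal -0.195 -0.193 -0.962
outer loop
vertex -0.042 -2.349 -2.196
vertex 0.388 -3.033 -2.146
vertex -0.405 -3.041 -1.984
endloop
endfacet
facet normal -0.727 0.178 -0.663
outer loop
vertex -0.042 -2.349 -2.196
vertex -0.405 -3.041 -1.984
vertex -0.588 -2.353 -1.598
endloop
endfacet
facet normal 0.595 0.801 0.066
outer loop
vertex 0.695 -2.34 -1.861
vertex 0.092 -1.92 -1.522
vertex 0.605 -2.339 -1.056
endloop
endfacet
facet normal -0.536 0.790 0.298
outer loop
vertex 0.092 -1.92 -1.522
vertex -0.588 -2.353 -1.598
vertex -0.188 -2.347 -0.894
endloop
endfacet
facet normal -0.974 -0.198 -0.109
outer loop
vertex -0.588 -2.353 -1.598
vertex -0.405 -3.041 -1.984
vertex -0.495 -3.04 -1.179
endloop
endfacet
facet normal -0.113 -0.797 -0.593
outer loop
vertex -0.405 -3.041 -1.984
vertex 0.388 -3.033 -2.146
vertex 0.108 -3.46 -1.518
endloop
endfacet
facet normal 0.856 -0.180 -0.485
outer loop
vertex 0.388 -3.033 -2.146
vertex 0.695 -2.34 -1.861
vertex 0.788 -3.027 -1.442
endloop
endfacet
facet normal 0.195 0.193 0.962
outer loop
vertex 0.242 -3.031 -0.844
vertex 0.605 -2.339 -1.056
vertex -0.188 -2.347 -0.894
endloop
endfacet
facet normal -0.404 -0.189 0.895
outer loop
vertex 0.242 -3.031 -0.844
vertex -0.188 -2.347 -0.894
vertex -0.495 -3.04 -1.179
endloop
endfacet
facet normal -0.242 -0.796 0.555
outer loop
vertex 0.242 -3.031 -0.844
vertex -0.495 -3.04 -1.179
vertex 0.108 -3.46 -1.518
endloop
endfacet
facet normal 0.456 -0.789 0.411
outer loop
vertex 0.242 -3.031 -0.844
vertex 0.108 -3.46 -1.518
vertex 0.788 -3.027 -1.442
endloop
endfacet
facet normal 0.727 -0.178 0.663
outer loop
vertex 0.242 -3.031 -0.844
vertex 0.788 -3.027 -1.442
vertex 0.605 -2.339 -1.056
endloop
endfacet
facet normal 0.113 0.797 0.593
outer loop
vertex -0.188 -2.347 -0.894
vertex 0.605 -2.339 -1.056
vertex 0.092 -1.92 -1.522
endloop
endfacet
facet normal -0.856 0.180 0.485
outer loop
vertex -0.495 -3.04 -1.179
vertex -0.188 -2.347 -0.894
vertex -0.588 -2.353 -1.598
endloop
endfacet
facet normal -0.595 -0.801 -0.066
outer loop
vertex 0.108 -3.46 -1.518
vertex -0.495 -3.04 -1.179
vertex -0.405 -3.041 -1.984
endloop
endfacet
facet normal 0.536 -0.790 -0.298
outer loop
vertex 0.788 -3.027 -1.442
vertex 0.108 -3.46 -1.518
vertex 0.388 -3.033 -2.146
endloop
endfacet
facet normal 0.974 0.198 0.109
outer loop
vertex 0.605 -2.339 -1.056
vertex 0.788 -3.027 -1.442
vertex 0.695 -2.34 -1.861
endloop
endfacet
facet normal -0.040 -0.561 -0.827
outer loop
vertex -0.09 -1.796 2.397
vertex -0.722 -2.434 2.86
vertex -1.088 -1.647 2.344
endloop
endfacet
facet normal 0.151 0.815 -0.559
outer loop
vertex -0.09 -1.796 2.397
vertex -1.088 -1.647 2.344
vertex -0.026 -0.888 3.737
endloop
endfacet
facet normal 0.152 0.814 -0.560
outer loop
vertex -0.026 -0.888 3.737
vertex -1.088 -1.647 2.344
vertex -1.023 -0.738 3.684
endloop
endfacet
facet normal 0.040 0.560 0.827
outer loop
vertex -0.026 -0.888 3.737
vertex -1.023 -0.738 3.684
vertex -0.658 -1.526 4.2
endloop
endfacet
facet normal -0.040 -0.561 -0.827
outer loop
vertex -1.088 -1.647 2.344
vertex -0.722 -2.434 2.86
vertex -1.72 -2.284 2.807
endloop
endfacet
facet normal -0.779 0.536 -0.326
outer loop
vertex -1.088 -1.647 2.344
vertex -1.72 -2.284 2.807
vertex -1.023 -0.738 3.684
endloop
endfacet
facet normal -0.779 0.536 -0.325
outer loop
vertex -1.023 -0.738 3.684
vertex -1.72 -2.284 2.807
vertex -1.655 -1.376 4.147
endloop
endfacet
facet normal 0.040 0.560 0.827
outer loop
vertex -1.023 -0.738 3.684
vertex -1.655 -1.376 4.147
vertex -0.658 -1.526 4.2
endloop
endfacet
facet normal -0.040 -0.560 -0.827
outer loop
vertex -1.72 -2.284 2.807
vertex -0.722 -2.434 2.86
vertex -1.354 -3.072 3.323
endloop
endfacet
facet normal -0.931 -0.279 0.234
outer loop
vertex -1.72 -2.284 2.807
vertex -1.354 -3.072 3.323
vertex -1.655 -1.376 4.147
endloop
endfacet
facet normal -0.932 -0.279 0.233
outer loop
vertex -1.655 -1.376 4.147
vertex -1.354 -3.072 3.323
vertex -1.29 -2.164 4.663
endloop
endfacet
facet normal 0.040 0.560 0.827
outer loop
vertex -1.655 -1.376 4.147
vertex -1.29 -2.164 4.663
vertex -0.658 -1.526 4.2
endloop
endfacet
facet normal -0.040 -0.560 -0.827
outer loop
vertex -1.354 -3.072 3.323
vertex -0.722 -2.434 2.86
vertex -0.357 -3.222 3.376
endloop
endfacet
facet normal -0.152 -0.815 0.559
outer loop
vertex -1.354 -3.072 3.323
vertex -0.357 -3.222 3.376
vertex -1.29 -2.164 4.663
endloop
endfacet
facet normal -0.151 -0.815 0.560
outer loop
vertex -1.29 -2.164 4.663
vertex -0.357 -3.222 3.376
vertex -0.292 -2.313 4.716
endloop
endfacet
facet normal 0.040 0.561 0.827
outer loop
vertex -1.29 -2.164 4.663
vertex -0.292 -2.313 4.716
vertex -0.658 -1.526 4.2
endloop
endfacet
facet normal -0.040 -0.560 -0.827
outer loop
vertex -0.357 -3.222 3.376
vertex -0.722 -2.434 2.86
vertex 0.275 -2.584 2.913
endloop
endfacet
facet normal 0.779 -0.536 0.326
outer loop
vertex -0.357 -3.222 3.376
vertex 0.275 -2.584 2.913
vertex -0.292 -2.313 4.716
endloop
endfacet
facet normal 0.779 -0.536 0.326
outer loop
vertex -0.292 -2.313 4.716
vertex 0.275 -2.584 2.913
vertex 0.34 -1.676 4.253
endloop
endfacet
facet normal 0.040 0.561 0.827
outer loop
vertex -0.292 -2.313 4.716
vertex 0.34 -1.676 4.253
vertex -0.658 -1.526 4.2
endloop
endfacet
facet normal -0.040 -0.560 -0.827
outer loop
vertex 0.275 -2.584 2.913
vertex -0.722 -2.434 2.86
vertex -0.09 -1.796 2.397
endloop
endfacet
facet normal 0.932 0.278 -0.234
outer loop
vertex 0.275 -2.584 2.913
vertex -0.09 -1.796 2.397
vertex 0.34 -1.676 4.253
endloop
endfacet
facet normal 0.931 0.279 -0.234
outer loop
vertex 0.34 -1.676 4.253
vertex -0.09 -1.796 2.397
vertex -0.026 -0.888 3.737
endloop
endfacet
facet normal 0.040 0.560 0.827
outer loop
vertex 0.34 -1.676 4.253
vertex -0.026 -0.888 3.737
vertex -0.658 -1.526 4.2
endloop
endfacet

endsolid


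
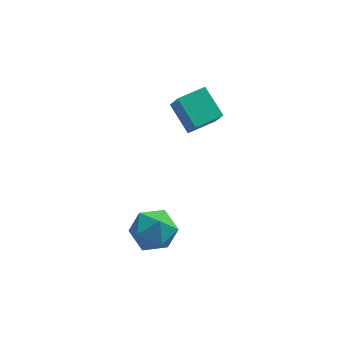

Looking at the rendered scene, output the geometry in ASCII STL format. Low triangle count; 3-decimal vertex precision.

solid 
facet normal 0.075 0.340 0.938
outer loop
vertex -0.851 -0.979 0.641
vertex -1.722 -1.213 0.795
vertex -1.051 -1.813 0.959
endloop
endfacet
facet normal 0.705 0.099 0.703
outer loop
vertex -0.851 -0.979 0.641
vertex -1.051 -1.813 0.959
vertex -0.416 -1.712 0.308
endloop
endfacet
facet normal 0.876 0.468 0.116
outer loop
vertex -0.851 -0.979 0.641
vertex -0.416 -1.712 0.308
vertex -0.695 -1.049 -0.258
endloop
endfacet
facet normal 0.353 0.936 -0.012
outer loop
vertex -0.851 -0.979 0.641
vertex -0.695 -1.049 -0.258
vertex -1.502 -0.741 0.043
endloop
endfacet
facet normal -0.142 0.857 0.496
outer loop
vertex -0.851 -0.979 0.641
vertex -1.502 -0.741 0.043
vertex -1.722 -1.213 0.795
endloop
endfacet
facet normal 0.624 -0.585 0.518
outer loop
vertex -0.416 -1.712 0.308
vertex -1.051 -1.813 0.959
vertex -1.018 -2.399 0.257
endloop
endfacet
facet normal -0.395 -0.196 0.898
outer loop
vertex -1.051 -1.813 0.959
vertex -1.722 -1.213 0.795
vertex -1.825 -2.091 0.558
endloop
endfacet
facet normal -0.746 0.640 0.184
outer loop
vertex -1.722 -1.213 0.795
vertex -1.502 -0.741 0.043
vertex -2.104 -1.428 -0.008
endloop
endfacet
facet normal 0.055 0.768 -0.638
outer loop
vertex -1.502 -0.741 0.043
vertex -0.695 -1.049 -0.258
vertex -1.469 -1.327 -0.659
endloop
endfacet
facet normal 0.902 0.011 -0.432
outer loop
vertex -0.695 -1.049 -0.258
vertex -0.416 -1.712 0.308
vertex -0.798 -1.927 -0.495
endloop
endfacet
facet normal -0.353 -0.936 0.012
outer loop
vertex -1.669 -2.161 -0.341
vertex -1.018 -2.399 0.257
vertex -1.825 -2.091 0.558
endloop
endfacet
facet normal -0.876 -0.468 -0.116
outer loop
vertex -1.669 -2.161 -0.341
vertex -1.825 -2.091 0.558
vertex -2.104 -1.428 -0.008
endloop
endfacet
facet normal -0.705 -0.099 -0.703
outer loop
vertex -1.669 -2.161 -0.341
vertex -2.104 -1.428 -0.008
vertex -1.469 -1.327 -0.659
endloop
endfacet
facet normal -0.075 -0.340 -0.938
outer loop
vertex -1.669 -2.161 -0.341
vertex -1.469 -1.327 -0.659
vertex -0.798 -1.927 -0.495
endloop
endfacet
facet normal 0.142 -0.857 -0.496
outer loop
vertex -1.669 -2.161 -0.341
vertex -0.798 -1.927 -0.495
vertex -1.018 -2.399 0.257
endloop
endfacet
facet normal -0.055 -0.768 0.638
outer loop
vertex -1.825 -2.091 0.558
vertex -1.018 -2.399 0.257
vertex -1.051 -1.813 0.959
endloop
endfacet
facet normal -0.902 -0.011 0.432
outer loop
vertex -2.104 -1.428 -0.008
vertex -1.825 -2.091 0.558
vertex -1.722 -1.213 0.795
endloop
endfacet
facet normal -0.624 0.585 -0.518
outer loop
vertex -1.469 -1.327 -0.659
vertex -2.104 -1.428 -0.008
vertex -1.502 -0.741 0.043
endloop
endfacet
facet normal 0.395 0.196 -0.898
outer loop
vertex -0.798 -1.927 -0.495
vertex -1.469 -1.327 -0.659
vertex -0.695 -1.049 -0.258
endloop
endfacet
facet normal 0.746 -0.640 -0.184
outer loop
vertex -1.018 -2.399 0.257
vertex -0.798 -1.927 -0.495
vertex -0.416 -1.712 0.308
endloop
endfacet
facet normal -0.875 -0.480 -0.065
outer loop
vertex 0.337 1.344 2.909
vertex -0.242 2.301 3.63
vertex 0.104 1.892 1.996
endloop
endfacet
facet normal 0.434 -0.719 -0.542
outer loop
vertex 1.102 2.439 2.07
vertex 0.337 1.344 2.909
vertex 0.104 1.892 1.996
endloop
endfacet
facet normal -0.875 -0.480 -0.065
outer loop
vertex 0.104 1.892 1.996
vertex -0.242 2.301 3.63
vertex -0.474 2.848 2.717
endloop
endfacet
facet normal -0.213 0.503 -0.838
outer loop
vertex -0.474 2.848 2.717
vertex 1.102 2.439 2.07
vertex 0.104 1.892 1.996
endloop
endfacet
facet normal 0.213 -0.502 0.838
outer loop
vertex 0.337 1.344 2.909
vertex 0.756 2.848 3.704
vertex -0.242 2.301 3.63
endloop
endfacet
facet normal 0.435 -0.719 -0.542
outer loop
vertex 1.334 1.892 2.983
vertex 0.337 1.344 2.909
vertex 1.102 2.439 2.07
endloop
endfacet
facet normal 0.214 -0.502 0.838
outer loop
vertex 1.334 1.892 2.983
vertex 0.756 2.848 3.704
vertex 0.337 1.344 2.909
endloop
endfacet
facet normal -0.435 0.720 0.542
outer loop
vertex -0.242 2.301 3.63
vertex 0.756 2.848 3.704
vertex -0.474 2.848 2.717
endloop
endfacet
facet normal -0.214 0.502 -0.838
outer loop
vertex 0.523 3.396 2.791
vertex 1.102 2.439 2.07
vertex -0.474 2.848 2.717
endloop
endfacet
facet normal -0.435 0.719 0.542
outer loop
vertex -0.474 2.848 2.717
vertex 0.756 2.848 3.704
vertex 0.523 3.396 2.791
endloop
endfacet
facet normal 0.875 0.480 0.065
outer loop
vertex 0.523 3.396 2.791
vertex 1.334 1.892 2.983
vertex 1.102 2.439 2.07
endloop
endfacet
facet normal 0.875 0.480 0.065
outer loop
vertex 0.756 2.848 3.704
vertex 1.334 1.892 2.983
vertex 0.523 3.396 2.791
endloop
endfacet

endsolid


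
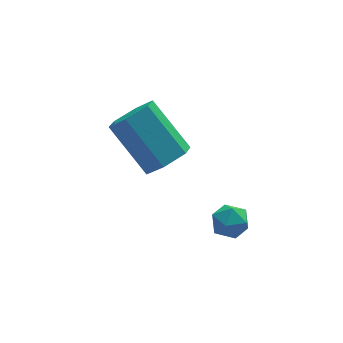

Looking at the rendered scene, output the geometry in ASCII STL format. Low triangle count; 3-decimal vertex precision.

solid 
facet normal -0.947 0.303 -0.106
outer loop
vertex 2.251 0.644 1.717
vertex 2.032 -0.023 1.767
vertex 2.093 0.371 2.347
endloop
endfacet
facet normal -0.553 0.806 0.210
outer loop
vertex 2.251 0.644 1.717
vertex 2.093 0.371 2.347
vertex 2.662 0.781 2.273
endloop
endfacet
facet normal -0.017 0.974 -0.227
outer loop
vertex 2.251 0.644 1.717
vertex 2.662 0.781 2.273
vertex 2.952 0.64 1.647
endloop
endfacet
facet normal -0.078 0.574 -0.815
outer loop
vertex 2.251 0.644 1.717
vertex 2.952 0.64 1.647
vertex 2.563 0.142 1.334
endloop
endfacet
facet normal -0.653 0.159 -0.740
outer loop
vertex 2.251 0.644 1.717
vertex 2.563 0.142 1.334
vertex 2.032 -0.023 1.767
endloop
endfacet
facet normal -0.274 0.526 0.805
outer loop
vertex 2.662 0.781 2.273
vertex 2.093 0.371 2.347
vertex 2.697 0.198 2.666
endloop
endfacet
facet normal -0.911 -0.289 0.292
outer loop
vertex 2.093 0.371 2.347
vertex 2.032 -0.023 1.767
vertex 2.308 -0.3 2.353
endloop
endfacet
facet normal -0.436 -0.521 -0.734
outer loop
vertex 2.032 -0.023 1.767
vertex 2.563 0.142 1.334
vertex 2.598 -0.441 1.727
endloop
endfacet
facet normal 0.495 0.151 -0.856
outer loop
vertex 2.563 0.142 1.334
vertex 2.952 0.64 1.647
vertex 3.167 -0.031 1.653
endloop
endfacet
facet normal 0.596 0.797 0.096
outer loop
vertex 2.952 0.64 1.647
vertex 2.662 0.781 2.273
vertex 3.228 0.363 2.233
endloop
endfacet
facet normal 0.078 -0.574 0.815
outer loop
vertex 3.009 -0.304 2.283
vertex 2.697 0.198 2.666
vertex 2.308 -0.3 2.353
endloop
endfacet
facet normal 0.017 -0.974 0.227
outer loop
vertex 3.009 -0.304 2.283
vertex 2.308 -0.3 2.353
vertex 2.598 -0.441 1.727
endloop
endfacet
facet normal 0.553 -0.806 -0.210
outer loop
vertex 3.009 -0.304 2.283
vertex 2.598 -0.441 1.727
vertex 3.167 -0.031 1.653
endloop
endfacet
facet normal 0.947 -0.303 0.106
outer loop
vertex 3.009 -0.304 2.283
vertex 3.167 -0.031 1.653
vertex 3.228 0.363 2.233
endloop
endfacet
facet normal 0.653 -0.159 0.740
outer loop
vertex 3.009 -0.304 2.283
vertex 3.228 0.363 2.233
vertex 2.697 0.198 2.666
endloop
endfacet
facet normal -0.495 -0.151 0.856
outer loop
vertex 2.308 -0.3 2.353
vertex 2.697 0.198 2.666
vertex 2.093 0.371 2.347
endloop
endfacet
facet normal -0.596 -0.797 -0.096
outer loop
vertex 2.598 -0.441 1.727
vertex 2.308 -0.3 2.353
vertex 2.032 -0.023 1.767
endloop
endfacet
facet normal 0.274 -0.526 -0.805
outer loop
vertex 3.167 -0.031 1.653
vertex 2.598 -0.441 1.727
vertex 2.563 0.142 1.334
endloop
endfacet
facet normal 0.911 0.289 -0.292
outer loop
vertex 3.228 0.363 2.233
vertex 3.167 -0.031 1.653
vertex 2.952 0.64 1.647
endloop
endfacet
facet normal 0.436 0.521 0.734
outer loop
vertex 2.697 0.198 2.666
vertex 3.228 0.363 2.233
vertex 2.662 0.781 2.273
endloop
endfacet
facet normal 0.379 -0.646 -0.663
outer loop
vertex 1.888 2.447 3.651
vertex 1.436 2.859 2.991
vertex 2.268 3.129 3.203
endloop
endfacet
facet normal 0.824 -0.092 0.559
outer loop
vertex 1.888 2.447 3.651
vertex 2.268 3.129 3.203
vertex 1.056 3.868 5.109
endloop
endfacet
facet normal 0.824 -0.092 0.560
outer loop
vertex 1.056 3.868 5.109
vertex 2.268 3.129 3.203
vertex 1.436 4.55 4.662
endloop
endfacet
facet normal -0.379 0.646 0.663
outer loop
vertex 1.056 3.868 5.109
vertex 1.436 4.55 4.662
vertex 0.604 4.281 4.449
endloop
endfacet
facet normal 0.379 -0.646 -0.663
outer loop
vertex 2.268 3.129 3.203
vertex 1.436 2.859 2.991
vertex 1.816 3.541 2.543
endloop
endfacet
facet normal 0.777 0.611 -0.151
outer loop
vertex 2.268 3.129 3.203
vertex 1.816 3.541 2.543
vertex 1.436 4.55 4.662
endloop
endfacet
facet normal 0.778 0.610 -0.151
outer loop
vertex 1.436 4.55 4.662
vertex 1.816 3.541 2.543
vertex 0.984 4.963 4.002
endloop
endfacet
facet normal -0.379 0.646 0.663
outer loop
vertex 1.436 4.55 4.662
vertex 0.984 4.963 4.002
vertex 0.604 4.281 4.449
endloop
endfacet
facet normal 0.378 -0.646 -0.663
outer loop
vertex 1.816 3.541 2.543
vertex 1.436 2.859 2.991
vertex 0.984 3.272 2.331
endloop
endfacet
facet normal -0.046 0.702 -0.711
outer loop
vertex 1.816 3.541 2.543
vertex 0.984 3.272 2.331
vertex 0.984 4.963 4.002
endloop
endfacet
facet normal -0.046 0.702 -0.711
outer loop
vertex 0.984 4.963 4.002
vertex 0.984 3.272 2.331
vertex 0.152 4.693 3.789
endloop
endfacet
facet normal -0.379 0.646 0.663
outer loop
vertex 0.984 4.963 4.002
vertex 0.152 4.693 3.789
vertex 0.604 4.281 4.449
endloop
endfacet
facet normal 0.379 -0.646 -0.663
outer loop
vertex 0.984 3.272 2.331
vertex 1.436 2.859 2.991
vertex 0.604 2.59 2.778
endloop
endfacet
facet normal -0.824 0.092 -0.560
outer loop
vertex 0.984 3.272 2.331
vertex 0.604 2.59 2.778
vertex 0.152 4.693 3.789
endloop
endfacet
facet normal -0.824 0.092 -0.559
outer loop
vertex 0.152 4.693 3.789
vertex 0.604 2.59 2.778
vertex -0.228 4.011 4.237
endloop
endfacet
facet normal -0.379 0.646 0.663
outer loop
vertex 0.152 4.693 3.789
vertex -0.228 4.011 4.237
vertex 0.604 4.281 4.449
endloop
endfacet
facet normal 0.379 -0.646 -0.663
outer loop
vertex 0.604 2.59 2.778
vertex 1.436 2.859 2.991
vertex 1.056 2.177 3.438
endloop
endfacet
facet normal -0.778 -0.610 0.151
outer loop
vertex 0.604 2.59 2.778
vertex 1.056 2.177 3.438
vertex -0.228 4.011 4.237
endloop
endfacet
facet normal -0.778 -0.610 0.151
outer loop
vertex -0.228 4.011 4.237
vertex 1.056 2.177 3.438
vertex 0.224 3.599 4.897
endloop
endfacet
facet normal -0.379 0.646 0.663
outer loop
vertex -0.228 4.011 4.237
vertex 0.224 3.599 4.897
vertex 0.604 4.281 4.449
endloop
endfacet
facet normal 0.379 -0.646 -0.663
outer loop
vertex 1.056 2.177 3.438
vertex 1.436 2.859 2.991
vertex 1.888 2.447 3.651
endloop
endfacet
facet normal 0.046 -0.702 0.711
outer loop
vertex 1.056 2.177 3.438
vertex 1.888 2.447 3.651
vertex 0.224 3.599 4.897
endloop
endfacet
facet normal 0.046 -0.702 0.711
outer loop
vertex 0.224 3.599 4.897
vertex 1.888 2.447 3.651
vertex 1.056 3.868 5.109
endloop
endfacet
facet normal -0.378 0.646 0.663
outer loop
vertex 0.224 3.599 4.897
vertex 1.056 3.868 5.109
vertex 0.604 4.281 4.449
endloop
endfacet

endsolid


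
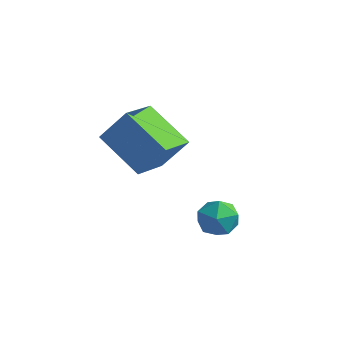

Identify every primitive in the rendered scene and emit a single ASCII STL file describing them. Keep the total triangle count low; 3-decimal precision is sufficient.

solid 
facet normal -0.856 0.439 -0.272
outer loop
vertex -0.065 2.429 -4.073
vertex -0.454 1.724 -3.986
vertex -0.392 2.233 -3.359
endloop
endfacet
facet normal -0.424 0.904 0.054
outer loop
vertex -0.065 2.429 -4.073
vertex -0.392 2.233 -3.359
vertex 0.34 2.578 -3.388
endloop
endfacet
facet normal 0.188 0.931 -0.314
outer loop
vertex -0.065 2.429 -4.073
vertex 0.34 2.578 -3.388
vertex 0.73 2.282 -4.033
endloop
endfacet
facet normal 0.133 0.484 -0.865
outer loop
vertex -0.065 2.429 -4.073
vertex 0.73 2.282 -4.033
vertex 0.239 1.755 -4.403
endloop
endfacet
facet normal -0.513 0.180 -0.839
outer loop
vertex -0.065 2.429 -4.073
vertex 0.239 1.755 -4.403
vertex -0.454 1.724 -3.986
endloop
endfacet
facet normal -0.279 0.651 0.706
outer loop
vertex 0.34 2.578 -3.388
vertex -0.392 2.233 -3.359
vertex 0.201 1.965 -2.877
endloop
endfacet
facet normal -0.979 -0.100 0.178
outer loop
vertex -0.392 2.233 -3.359
vertex -0.454 1.724 -3.986
vertex -0.29 1.438 -3.247
endloop
endfacet
facet normal -0.423 -0.522 -0.741
outer loop
vertex -0.454 1.724 -3.986
vertex 0.239 1.755 -4.403
vertex 0.1 1.142 -3.892
endloop
endfacet
facet normal 0.622 -0.030 -0.782
outer loop
vertex 0.239 1.755 -4.403
vertex 0.73 2.282 -4.033
vertex 0.832 1.487 -3.921
endloop
endfacet
facet normal 0.711 0.695 0.111
outer loop
vertex 0.73 2.282 -4.033
vertex 0.34 2.578 -3.388
vertex 0.894 1.996 -3.294
endloop
endfacet
facet normal -0.133 -0.484 0.865
outer loop
vertex 0.505 1.291 -3.207
vertex 0.201 1.965 -2.877
vertex -0.29 1.438 -3.247
endloop
endfacet
facet normal -0.188 -0.931 0.314
outer loop
vertex 0.505 1.291 -3.207
vertex -0.29 1.438 -3.247
vertex 0.1 1.142 -3.892
endloop
endfacet
facet normal 0.424 -0.904 -0.054
outer loop
vertex 0.505 1.291 -3.207
vertex 0.1 1.142 -3.892
vertex 0.832 1.487 -3.921
endloop
endfacet
facet normal 0.856 -0.439 0.272
outer loop
vertex 0.505 1.291 -3.207
vertex 0.832 1.487 -3.921
vertex 0.894 1.996 -3.294
endloop
endfacet
facet normal 0.513 -0.180 0.839
outer loop
vertex 0.505 1.291 -3.207
vertex 0.894 1.996 -3.294
vertex 0.201 1.965 -2.877
endloop
endfacet
facet normal -0.622 0.030 0.782
outer loop
vertex -0.29 1.438 -3.247
vertex 0.201 1.965 -2.877
vertex -0.392 2.233 -3.359
endloop
endfacet
facet normal -0.711 -0.695 -0.111
outer loop
vertex 0.1 1.142 -3.892
vertex -0.29 1.438 -3.247
vertex -0.454 1.724 -3.986
endloop
endfacet
facet normal 0.279 -0.651 -0.706
outer loop
vertex 0.832 1.487 -3.921
vertex 0.1 1.142 -3.892
vertex 0.239 1.755 -4.403
endloop
endfacet
facet normal 0.979 0.100 -0.178
outer loop
vertex 0.894 1.996 -3.294
vertex 0.832 1.487 -3.921
vertex 0.73 2.282 -4.033
endloop
endfacet
facet normal 0.423 0.522 0.741
outer loop
vertex 0.201 1.965 -2.877
vertex 0.894 1.996 -3.294
vertex 0.34 2.578 -3.388
endloop
endfacet
facet normal -0.520 -0.298 -0.801
outer loop
vertex -4.557 2.17 -1.697
vertex -4.598 3.686 -2.235
vertex -2.832 1.86 -2.701
endloop
endfacet
facet normal 0.026 -0.942 0.335
outer loop
vertex -2.042 2.314 -1.485
vertex -4.557 2.17 -1.697
vertex -2.832 1.86 -2.701
endloop
endfacet
facet normal -0.520 -0.298 -0.800
outer loop
vertex -2.832 1.86 -2.701
vertex -4.598 3.686 -2.235
vertex -2.873 3.377 -3.24
endloop
endfacet
facet normal 0.854 -0.154 -0.497
outer loop
vertex -2.873 3.377 -3.24
vertex -2.042 2.314 -1.485
vertex -2.832 1.86 -2.701
endloop
endfacet
facet normal -0.854 0.153 0.497
outer loop
vertex -4.557 2.17 -1.697
vertex -3.808 4.14 -1.019
vertex -4.598 3.686 -2.235
endloop
endfacet
facet normal 0.026 -0.942 0.334
outer loop
vertex -3.767 2.623 -0.48
vertex -4.557 2.17 -1.697
vertex -2.042 2.314 -1.485
endloop
endfacet
facet normal -0.854 0.154 0.497
outer loop
vertex -3.767 2.623 -0.48
vertex -3.808 4.14 -1.019
vertex -4.557 2.17 -1.697
endloop
endfacet
facet normal -0.026 0.942 -0.335
outer loop
vertex -4.598 3.686 -2.235
vertex -3.808 4.14 -1.019
vertex -2.873 3.377 -3.24
endloop
endfacet
facet normal 0.854 -0.153 -0.497
outer loop
vertex -2.083 3.83 -2.023
vertex -2.042 2.314 -1.485
vertex -2.873 3.377 -3.24
endloop
endfacet
facet normal -0.025 0.942 -0.334
outer loop
vertex -2.873 3.377 -3.24
vertex -3.808 4.14 -1.019
vertex -2.083 3.83 -2.023
endloop
endfacet
facet normal 0.520 0.298 0.801
outer loop
vertex -2.083 3.83 -2.023
vertex -3.767 2.623 -0.48
vertex -2.042 2.314 -1.485
endloop
endfacet
facet normal 0.520 0.298 0.801
outer loop
vertex -3.808 4.14 -1.019
vertex -3.767 2.623 -0.48
vertex -2.083 3.83 -2.023
endloop
endfacet

endsolid


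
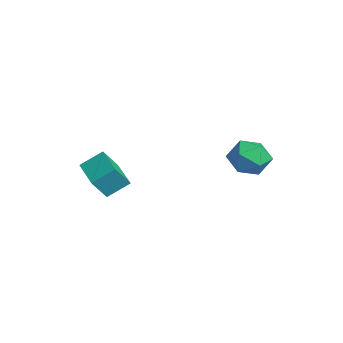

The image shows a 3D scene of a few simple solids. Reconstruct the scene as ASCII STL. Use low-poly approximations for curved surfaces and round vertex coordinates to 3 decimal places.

solid 
facet normal -0.989 -0.045 0.139
outer loop
vertex -3.716 -1.072 1.884
vertex -3.878 -0.422 0.937
vertex -3.764 -2.032 1.233
endloop
endfacet
facet normal 0.140 -0.561 0.816
outer loop
vertex -2.122 -1.958 1.003
vertex -3.716 -1.072 1.884
vertex -3.764 -2.032 1.233
endloop
endfacet
facet normal -0.989 -0.045 0.139
outer loop
vertex -3.764 -2.032 1.233
vertex -3.878 -0.422 0.937
vertex -3.926 -1.382 0.286
endloop
endfacet
facet normal -0.041 -0.827 -0.561
outer loop
vertex -3.926 -1.382 0.286
vertex -2.122 -1.958 1.003
vertex -3.764 -2.032 1.233
endloop
endfacet
facet normal 0.041 0.827 0.561
outer loop
vertex -3.716 -1.072 1.884
vertex -2.236 -0.348 0.707
vertex -3.878 -0.422 0.937
endloop
endfacet
facet normal 0.140 -0.561 0.816
outer loop
vertex -2.074 -0.998 1.654
vertex -3.716 -1.072 1.884
vertex -2.122 -1.958 1.003
endloop
endfacet
facet normal 0.041 0.827 0.561
outer loop
vertex -2.074 -0.998 1.654
vertex -2.236 -0.348 0.707
vertex -3.716 -1.072 1.884
endloop
endfacet
facet normal -0.140 0.561 -0.816
outer loop
vertex -3.878 -0.422 0.937
vertex -2.236 -0.348 0.707
vertex -3.926 -1.382 0.286
endloop
endfacet
facet normal -0.041 -0.827 -0.561
outer loop
vertex -2.284 -1.308 0.056
vertex -2.122 -1.958 1.003
vertex -3.926 -1.382 0.286
endloop
endfacet
facet normal -0.140 0.561 -0.816
outer loop
vertex -3.926 -1.382 0.286
vertex -2.236 -0.348 0.707
vertex -2.284 -1.308 0.056
endloop
endfacet
facet normal 0.989 0.045 -0.139
outer loop
vertex -2.284 -1.308 0.056
vertex -2.074 -0.998 1.654
vertex -2.122 -1.958 1.003
endloop
endfacet
facet normal 0.989 0.045 -0.139
outer loop
vertex -2.236 -0.348 0.707
vertex -2.074 -0.998 1.654
vertex -2.284 -1.308 0.056
endloop
endfacet
facet normal 0.105 0.836 0.538
outer loop
vertex 0.71 4.524 2.786
vertex -0.071 4.298 3.29
vertex 0.79 4.001 3.583
endloop
endfacet
facet normal 0.739 0.595 0.316
outer loop
vertex 0.71 4.524 2.786
vertex 0.79 4.001 3.583
vertex 1.304 3.775 2.808
endloop
endfacet
facet normal 0.725 0.563 -0.396
outer loop
vertex 0.71 4.524 2.786
vertex 1.304 3.775 2.808
vertex 0.76 3.932 2.036
endloop
endfacet
facet normal 0.083 0.785 -0.614
outer loop
vertex 0.71 4.524 2.786
vertex 0.76 3.932 2.036
vertex -0.09 4.255 2.334
endloop
endfacet
facet normal -0.300 0.953 -0.037
outer loop
vertex 0.71 4.524 2.786
vertex -0.09 4.255 2.334
vertex -0.071 4.298 3.29
endloop
endfacet
facet normal 0.822 -0.069 0.565
outer loop
vertex 1.304 3.775 2.808
vertex 0.79 4.001 3.583
vertex 0.89 3.085 3.326
endloop
endfacet
facet normal -0.204 0.322 0.925
outer loop
vertex 0.79 4.001 3.583
vertex -0.071 4.298 3.29
vertex 0.04 3.408 3.624
endloop
endfacet
facet normal -0.859 0.511 -0.006
outer loop
vertex -0.071 4.298 3.29
vertex -0.09 4.255 2.334
vertex -0.504 3.565 2.852
endloop
endfacet
facet normal -0.240 0.238 -0.941
outer loop
vertex -0.09 4.255 2.334
vertex 0.76 3.932 2.036
vertex 0.01 3.339 2.077
endloop
endfacet
facet normal 0.800 -0.121 -0.588
outer loop
vertex 0.76 3.932 2.036
vertex 1.304 3.775 2.808
vertex 0.871 3.042 2.37
endloop
endfacet
facet normal -0.083 -0.785 0.614
outer loop
vertex 0.09 2.816 2.874
vertex 0.89 3.085 3.326
vertex 0.04 3.408 3.624
endloop
endfacet
facet normal -0.725 -0.563 0.396
outer loop
vertex 0.09 2.816 2.874
vertex 0.04 3.408 3.624
vertex -0.504 3.565 2.852
endloop
endfacet
facet normal -0.739 -0.595 -0.316
outer loop
vertex 0.09 2.816 2.874
vertex -0.504 3.565 2.852
vertex 0.01 3.339 2.077
endloop
endfacet
facet normal -0.105 -0.836 -0.538
outer loop
vertex 0.09 2.816 2.874
vertex 0.01 3.339 2.077
vertex 0.871 3.042 2.37
endloop
endfacet
facet normal 0.300 -0.953 0.037
outer loop
vertex 0.09 2.816 2.874
vertex 0.871 3.042 2.37
vertex 0.89 3.085 3.326
endloop
endfacet
facet normal 0.240 -0.238 0.941
outer loop
vertex 0.04 3.408 3.624
vertex 0.89 3.085 3.326
vertex 0.79 4.001 3.583
endloop
endfacet
facet normal -0.800 0.121 0.588
outer loop
vertex -0.504 3.565 2.852
vertex 0.04 3.408 3.624
vertex -0.071 4.298 3.29
endloop
endfacet
facet normal -0.822 0.069 -0.565
outer loop
vertex 0.01 3.339 2.077
vertex -0.504 3.565 2.852
vertex -0.09 4.255 2.334
endloop
endfacet
facet normal 0.204 -0.322 -0.925
outer loop
vertex 0.871 3.042 2.37
vertex 0.01 3.339 2.077
vertex 0.76 3.932 2.036
endloop
endfacet
facet normal 0.859 -0.511 0.006
outer loop
vertex 0.89 3.085 3.326
vertex 0.871 3.042 2.37
vertex 1.304 3.775 2.808
endloop
endfacet

endsolid


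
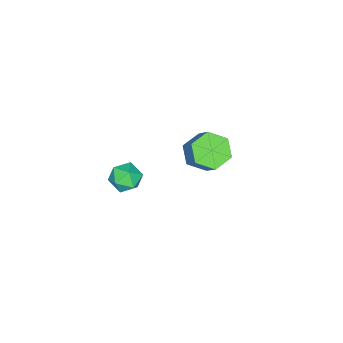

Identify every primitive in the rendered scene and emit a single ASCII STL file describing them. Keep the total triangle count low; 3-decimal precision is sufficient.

solid 
facet normal -0.914 0.305 0.266
outer loop
vertex 1.78 0.958 2.235
vertex 1.432 0.318 1.773
vertex 1.631 0.192 2.603
endloop
endfacet
facet normal -0.436 0.457 0.775
outer loop
vertex 1.78 0.958 2.235
vertex 1.631 0.192 2.603
vertex 2.365 0.613 2.767
endloop
endfacet
facet normal 0.069 0.870 0.488
outer loop
vertex 1.78 0.958 2.235
vertex 2.365 0.613 2.767
vertex 2.619 1.001 2.04
endloop
endfacet
facet normal -0.096 0.975 -0.200
outer loop
vertex 1.78 0.958 2.235
vertex 2.619 1.001 2.04
vertex 2.042 0.818 1.426
endloop
endfacet
facet normal -0.704 0.626 -0.336
outer loop
vertex 1.78 0.958 2.235
vertex 2.042 0.818 1.426
vertex 1.432 0.318 1.773
endloop
endfacet
facet normal -0.130 -0.155 0.979
outer loop
vertex 2.365 0.613 2.767
vertex 1.631 0.192 2.603
vertex 2.378 -0.238 2.634
endloop
endfacet
facet normal -0.904 -0.399 0.156
outer loop
vertex 1.631 0.192 2.603
vertex 1.432 0.318 1.773
vertex 1.801 -0.421 2.02
endloop
endfacet
facet normal -0.563 0.119 -0.818
outer loop
vertex 1.432 0.318 1.773
vertex 2.042 0.818 1.426
vertex 2.055 -0.033 1.293
endloop
endfacet
facet normal 0.419 0.684 -0.597
outer loop
vertex 2.042 0.818 1.426
vertex 2.619 1.001 2.04
vertex 2.789 0.388 1.457
endloop
endfacet
facet normal 0.686 0.515 0.514
outer loop
vertex 2.619 1.001 2.04
vertex 2.365 0.613 2.767
vertex 2.988 0.262 2.287
endloop
endfacet
facet normal 0.096 -0.975 0.200
outer loop
vertex 2.64 -0.378 1.825
vertex 2.378 -0.238 2.634
vertex 1.801 -0.421 2.02
endloop
endfacet
facet normal -0.069 -0.870 -0.488
outer loop
vertex 2.64 -0.378 1.825
vertex 1.801 -0.421 2.02
vertex 2.055 -0.033 1.293
endloop
endfacet
facet normal 0.436 -0.457 -0.775
outer loop
vertex 2.64 -0.378 1.825
vertex 2.055 -0.033 1.293
vertex 2.789 0.388 1.457
endloop
endfacet
facet normal 0.914 -0.305 -0.266
outer loop
vertex 2.64 -0.378 1.825
vertex 2.789 0.388 1.457
vertex 2.988 0.262 2.287
endloop
endfacet
facet normal 0.704 -0.626 0.336
outer loop
vertex 2.64 -0.378 1.825
vertex 2.988 0.262 2.287
vertex 2.378 -0.238 2.634
endloop
endfacet
facet normal -0.419 -0.684 0.597
outer loop
vertex 1.801 -0.421 2.02
vertex 2.378 -0.238 2.634
vertex 1.631 0.192 2.603
endloop
endfacet
facet normal -0.686 -0.515 -0.514
outer loop
vertex 2.055 -0.033 1.293
vertex 1.801 -0.421 2.02
vertex 1.432 0.318 1.773
endloop
endfacet
facet normal 0.130 0.155 -0.979
outer loop
vertex 2.789 0.388 1.457
vertex 2.055 -0.033 1.293
vertex 2.042 0.818 1.426
endloop
endfacet
facet normal 0.904 0.399 -0.156
outer loop
vertex 2.988 0.262 2.287
vertex 2.789 0.388 1.457
vertex 2.619 1.001 2.04
endloop
endfacet
facet normal 0.563 -0.119 0.818
outer loop
vertex 2.378 -0.238 2.634
vertex 2.988 0.262 2.287
vertex 2.365 0.613 2.767
endloop
endfacet
facet normal -0.388 -0.536 -0.750
outer loop
vertex -3.301 1.168 -2.105
vertex -3.847 0.597 -1.414
vertex -4.266 1.469 -1.821
endloop
endfacet
facet normal 0.070 0.794 -0.604
outer loop
vertex -3.301 1.168 -2.105
vertex -4.266 1.469 -1.821
vertex -2.647 2.075 -0.837
endloop
endfacet
facet normal 0.070 0.794 -0.604
outer loop
vertex -2.647 2.075 -0.837
vertex -4.266 1.469 -1.821
vertex -3.612 2.375 -0.554
endloop
endfacet
facet normal 0.387 0.537 0.750
outer loop
vertex -2.647 2.075 -0.837
vertex -3.612 2.375 -0.554
vertex -3.193 1.503 -0.146
endloop
endfacet
facet normal -0.387 -0.536 -0.750
outer loop
vertex -4.266 1.469 -1.821
vertex -3.847 0.597 -1.414
vertex -4.812 0.897 -1.131
endloop
endfacet
facet normal -0.761 0.645 -0.068
outer loop
vertex -4.266 1.469 -1.821
vertex -4.812 0.897 -1.131
vertex -3.612 2.375 -0.554
endloop
endfacet
facet normal -0.761 0.645 -0.069
outer loop
vertex -3.612 2.375 -0.554
vertex -4.812 0.897 -1.131
vertex -4.158 1.804 0.137
endloop
endfacet
facet normal 0.387 0.537 0.750
outer loop
vertex -3.612 2.375 -0.554
vertex -4.158 1.804 0.137
vertex -3.193 1.503 -0.146
endloop
endfacet
facet normal -0.387 -0.537 -0.750
outer loop
vertex -4.812 0.897 -1.131
vertex -3.847 0.597 -1.414
vertex -4.393 0.025 -0.723
endloop
endfacet
facet normal -0.831 -0.149 0.535
outer loop
vertex -4.812 0.897 -1.131
vertex -4.393 0.025 -0.723
vertex -4.158 1.804 0.137
endloop
endfacet
facet normal -0.831 -0.149 0.535
outer loop
vertex -4.158 1.804 0.137
vertex -4.393 0.025 -0.723
vertex -3.739 0.932 0.545
endloop
endfacet
facet normal 0.387 0.537 0.750
outer loop
vertex -4.158 1.804 0.137
vertex -3.739 0.932 0.545
vertex -3.193 1.503 -0.146
endloop
endfacet
facet normal -0.387 -0.537 -0.750
outer loop
vertex -4.393 0.025 -0.723
vertex -3.847 0.597 -1.414
vertex -3.428 -0.275 -1.006
endloop
endfacet
facet normal -0.070 -0.794 0.604
outer loop
vertex -4.393 0.025 -0.723
vertex -3.428 -0.275 -1.006
vertex -3.739 0.932 0.545
endloop
endfacet
facet normal -0.070 -0.794 0.604
outer loop
vertex -3.739 0.932 0.545
vertex -3.428 -0.275 -1.006
vertex -2.774 0.631 0.261
endloop
endfacet
facet normal 0.388 0.536 0.750
outer loop
vertex -3.739 0.932 0.545
vertex -2.774 0.631 0.261
vertex -3.193 1.503 -0.146
endloop
endfacet
facet normal -0.387 -0.537 -0.750
outer loop
vertex -3.428 -0.275 -1.006
vertex -3.847 0.597 -1.414
vertex -2.882 0.296 -1.697
endloop
endfacet
facet normal 0.761 -0.645 0.068
outer loop
vertex -3.428 -0.275 -1.006
vertex -2.882 0.296 -1.697
vertex -2.774 0.631 0.261
endloop
endfacet
facet normal 0.762 -0.645 0.068
outer loop
vertex -2.774 0.631 0.261
vertex -2.882 0.296 -1.697
vertex -2.228 1.203 -0.429
endloop
endfacet
facet normal 0.387 0.536 0.750
outer loop
vertex -2.774 0.631 0.261
vertex -2.228 1.203 -0.429
vertex -3.193 1.503 -0.146
endloop
endfacet
facet normal -0.387 -0.537 -0.750
outer loop
vertex -2.882 0.296 -1.697
vertex -3.847 0.597 -1.414
vertex -3.301 1.168 -2.105
endloop
endfacet
facet normal 0.831 0.149 -0.535
outer loop
vertex -2.882 0.296 -1.697
vertex -3.301 1.168 -2.105
vertex -2.228 1.203 -0.429
endloop
endfacet
facet normal 0.831 0.149 -0.535
outer loop
vertex -2.228 1.203 -0.429
vertex -3.301 1.168 -2.105
vertex -2.647 2.075 -0.837
endloop
endfacet
facet normal 0.387 0.537 0.750
outer loop
vertex -2.228 1.203 -0.429
vertex -2.647 2.075 -0.837
vertex -3.193 1.503 -0.146
endloop
endfacet

endsolid
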